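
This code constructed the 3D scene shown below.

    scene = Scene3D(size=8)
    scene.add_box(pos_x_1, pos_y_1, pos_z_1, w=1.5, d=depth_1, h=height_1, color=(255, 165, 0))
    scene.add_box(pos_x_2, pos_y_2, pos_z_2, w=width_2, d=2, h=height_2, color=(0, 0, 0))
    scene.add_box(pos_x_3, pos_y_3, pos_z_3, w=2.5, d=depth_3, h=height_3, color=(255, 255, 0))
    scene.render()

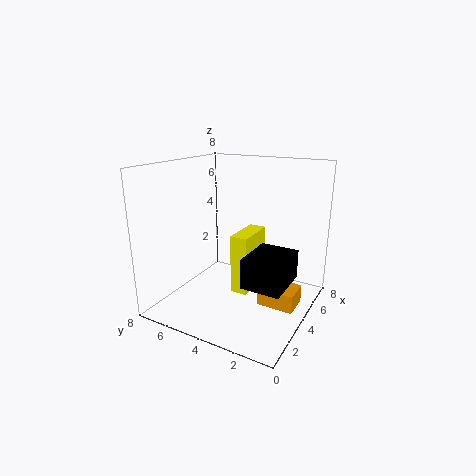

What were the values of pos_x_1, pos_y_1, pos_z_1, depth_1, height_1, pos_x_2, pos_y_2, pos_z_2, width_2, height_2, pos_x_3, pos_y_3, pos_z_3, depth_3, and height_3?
pos_x_1 = 3.5, pos_y_1 = 0.5, pos_z_1 = 0.5, depth_1 = 2, height_1 = 1, pos_x_2 = 1.5, pos_y_2 = 0.5, pos_z_2 = 2.5, width_2 = 2.5, height_2 = 1.5, pos_x_3 = 4, pos_y_3 = 3.5, pos_z_3 = 0.5, depth_3 = 1, height_3 = 3.5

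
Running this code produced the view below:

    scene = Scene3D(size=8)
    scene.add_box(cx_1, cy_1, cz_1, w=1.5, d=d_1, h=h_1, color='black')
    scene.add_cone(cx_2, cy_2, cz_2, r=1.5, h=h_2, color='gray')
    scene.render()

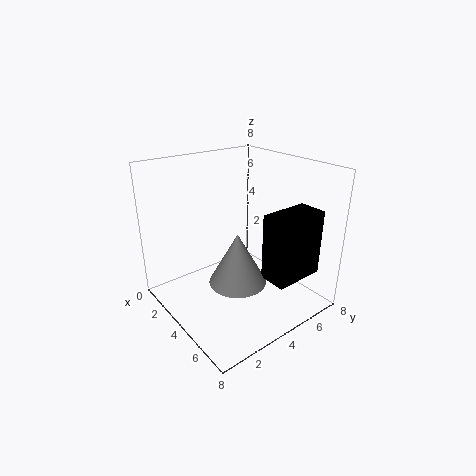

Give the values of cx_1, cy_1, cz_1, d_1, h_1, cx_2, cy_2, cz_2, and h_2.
cx_1 = 6
cy_1 = 4
cz_1 = 2.5
d_1 = 2.75
h_1 = 3.5
cx_2 = 5.25
cy_2 = 3
cz_2 = 2.25
h_2 = 2.75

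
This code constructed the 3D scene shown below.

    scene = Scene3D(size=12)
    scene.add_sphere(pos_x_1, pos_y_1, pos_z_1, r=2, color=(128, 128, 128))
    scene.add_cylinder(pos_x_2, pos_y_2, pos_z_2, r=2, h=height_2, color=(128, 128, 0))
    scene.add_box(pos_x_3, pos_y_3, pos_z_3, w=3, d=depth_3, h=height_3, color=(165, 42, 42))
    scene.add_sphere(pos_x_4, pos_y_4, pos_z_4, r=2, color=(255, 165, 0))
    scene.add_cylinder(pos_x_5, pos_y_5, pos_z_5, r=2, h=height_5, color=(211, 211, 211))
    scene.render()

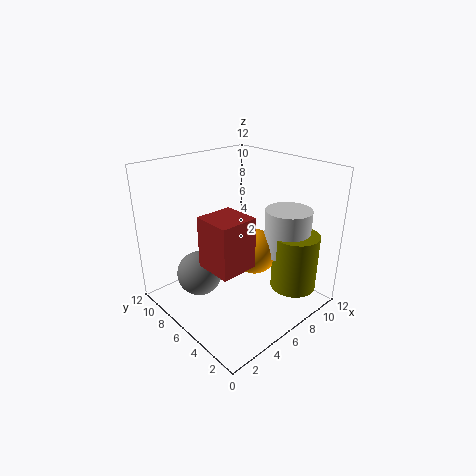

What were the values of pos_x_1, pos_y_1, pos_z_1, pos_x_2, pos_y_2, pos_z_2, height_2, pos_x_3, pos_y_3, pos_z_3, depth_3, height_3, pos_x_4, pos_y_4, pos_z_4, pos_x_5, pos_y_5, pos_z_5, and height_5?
pos_x_1 = 4
pos_y_1 = 9
pos_z_1 = 2
pos_x_2 = 10
pos_y_2 = 3
pos_z_2 = 1
height_2 = 5
pos_x_3 = 2
pos_y_3 = 3
pos_z_3 = 5
depth_3 = 3
height_3 = 4
pos_x_4 = 8
pos_y_4 = 6
pos_z_4 = 4
pos_x_5 = 10
pos_y_5 = 4
pos_z_5 = 4
height_5 = 4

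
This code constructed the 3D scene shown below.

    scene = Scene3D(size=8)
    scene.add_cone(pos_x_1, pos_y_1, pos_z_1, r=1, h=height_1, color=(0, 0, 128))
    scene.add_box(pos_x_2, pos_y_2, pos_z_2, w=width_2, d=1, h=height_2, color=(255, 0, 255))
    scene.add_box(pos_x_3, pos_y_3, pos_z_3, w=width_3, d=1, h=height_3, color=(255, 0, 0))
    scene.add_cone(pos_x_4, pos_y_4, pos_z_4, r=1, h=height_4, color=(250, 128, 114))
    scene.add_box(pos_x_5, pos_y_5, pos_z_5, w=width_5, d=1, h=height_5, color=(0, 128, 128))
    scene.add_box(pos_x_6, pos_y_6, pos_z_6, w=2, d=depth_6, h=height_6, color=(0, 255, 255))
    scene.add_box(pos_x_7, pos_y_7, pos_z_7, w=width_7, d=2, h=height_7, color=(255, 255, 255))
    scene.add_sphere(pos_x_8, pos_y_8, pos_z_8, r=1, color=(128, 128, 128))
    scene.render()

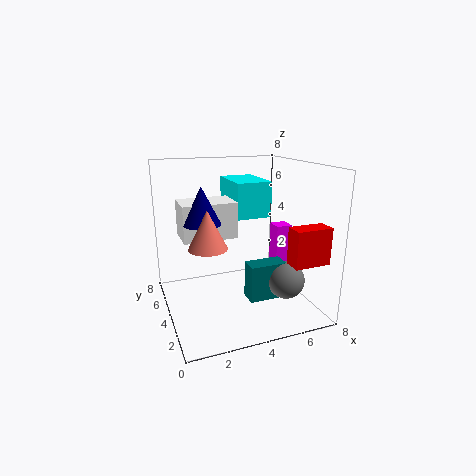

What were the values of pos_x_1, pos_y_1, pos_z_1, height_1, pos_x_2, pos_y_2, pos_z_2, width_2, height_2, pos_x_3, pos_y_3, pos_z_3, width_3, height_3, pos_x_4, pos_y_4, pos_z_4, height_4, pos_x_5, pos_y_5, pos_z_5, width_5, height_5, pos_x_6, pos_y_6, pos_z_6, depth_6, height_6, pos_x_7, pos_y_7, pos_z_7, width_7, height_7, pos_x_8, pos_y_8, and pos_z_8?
pos_x_1 = 2
pos_y_1 = 4
pos_z_1 = 5
height_1 = 2
pos_x_2 = 7
pos_y_2 = 5
pos_z_2 = 1
width_2 = 1
height_2 = 3
pos_x_3 = 6
pos_y_3 = 1
pos_z_3 = 3
width_3 = 2
height_3 = 2
pos_x_4 = 2
pos_y_4 = 3
pos_z_4 = 4
height_4 = 2
pos_x_5 = 4
pos_y_5 = 2
pos_z_5 = 1
width_5 = 2
height_5 = 2
pos_x_6 = 4
pos_y_6 = 4
pos_z_6 = 5
depth_6 = 3
height_6 = 2
pos_x_7 = 1
pos_y_7 = 4
pos_z_7 = 4
width_7 = 3
height_7 = 2
pos_x_8 = 6
pos_y_8 = 2
pos_z_8 = 2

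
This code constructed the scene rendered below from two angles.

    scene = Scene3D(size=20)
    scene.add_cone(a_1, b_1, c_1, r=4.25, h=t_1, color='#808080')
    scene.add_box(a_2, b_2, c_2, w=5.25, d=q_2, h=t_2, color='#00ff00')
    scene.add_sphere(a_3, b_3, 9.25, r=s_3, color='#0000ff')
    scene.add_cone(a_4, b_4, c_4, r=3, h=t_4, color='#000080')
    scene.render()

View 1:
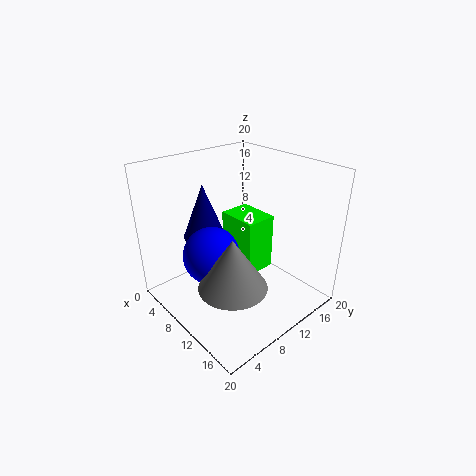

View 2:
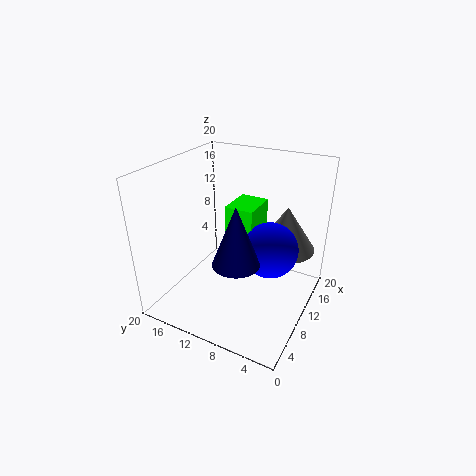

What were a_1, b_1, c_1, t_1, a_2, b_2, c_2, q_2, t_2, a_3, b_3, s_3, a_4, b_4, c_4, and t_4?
a_1 = 15
b_1 = 4.75
c_1 = 7.25
t_1 = 6.5
a_2 = 9.5
b_2 = 7.75
c_2 = 7.25
q_2 = 4
t_2 = 7.25
a_3 = 10.25
b_3 = 5.25
s_3 = 3.75
a_4 = 5.25
b_4 = 7.75
c_4 = 9.25
t_4 = 7.75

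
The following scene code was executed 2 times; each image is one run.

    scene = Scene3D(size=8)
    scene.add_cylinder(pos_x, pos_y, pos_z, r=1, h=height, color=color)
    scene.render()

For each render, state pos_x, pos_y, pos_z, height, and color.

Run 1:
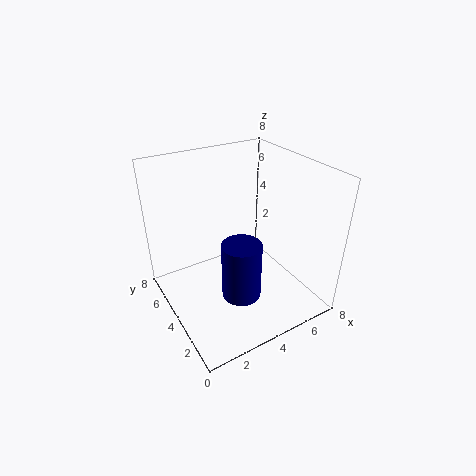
pos_x = 3, pos_y = 2, pos_z = 2, height = 3, color = 'navy'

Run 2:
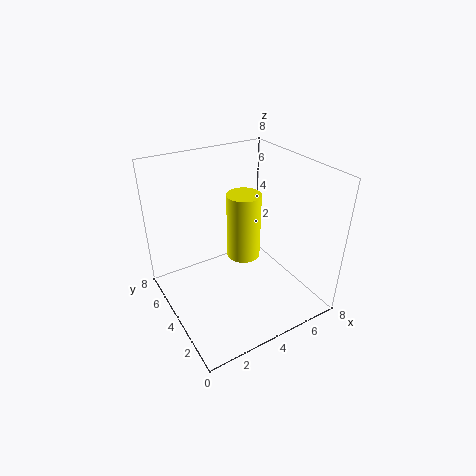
pos_x = 5, pos_y = 5, pos_z = 2, height = 4, color = 'yellow'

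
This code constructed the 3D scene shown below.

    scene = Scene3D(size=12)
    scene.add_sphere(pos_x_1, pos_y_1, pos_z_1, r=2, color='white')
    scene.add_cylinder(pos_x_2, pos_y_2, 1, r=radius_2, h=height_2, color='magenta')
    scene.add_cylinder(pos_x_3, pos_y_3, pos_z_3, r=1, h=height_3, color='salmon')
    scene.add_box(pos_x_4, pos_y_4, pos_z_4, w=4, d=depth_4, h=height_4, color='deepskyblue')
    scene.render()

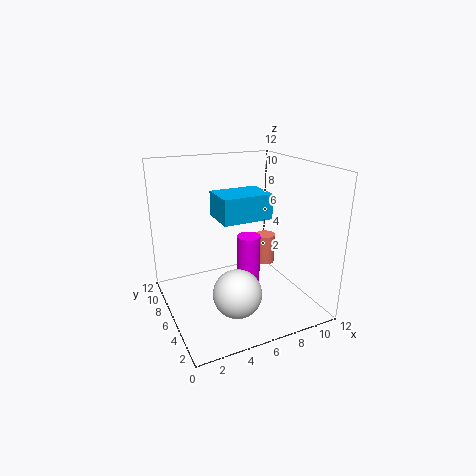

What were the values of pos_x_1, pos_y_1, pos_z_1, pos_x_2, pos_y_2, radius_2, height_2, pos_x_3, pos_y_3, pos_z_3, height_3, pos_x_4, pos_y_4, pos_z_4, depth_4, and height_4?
pos_x_1 = 5
pos_y_1 = 4
pos_z_1 = 2
pos_x_2 = 7
pos_y_2 = 6
radius_2 = 1
height_2 = 5
pos_x_3 = 11
pos_y_3 = 10
pos_z_3 = 1
height_3 = 3
pos_x_4 = 4
pos_y_4 = 4
pos_z_4 = 8
depth_4 = 3
height_4 = 2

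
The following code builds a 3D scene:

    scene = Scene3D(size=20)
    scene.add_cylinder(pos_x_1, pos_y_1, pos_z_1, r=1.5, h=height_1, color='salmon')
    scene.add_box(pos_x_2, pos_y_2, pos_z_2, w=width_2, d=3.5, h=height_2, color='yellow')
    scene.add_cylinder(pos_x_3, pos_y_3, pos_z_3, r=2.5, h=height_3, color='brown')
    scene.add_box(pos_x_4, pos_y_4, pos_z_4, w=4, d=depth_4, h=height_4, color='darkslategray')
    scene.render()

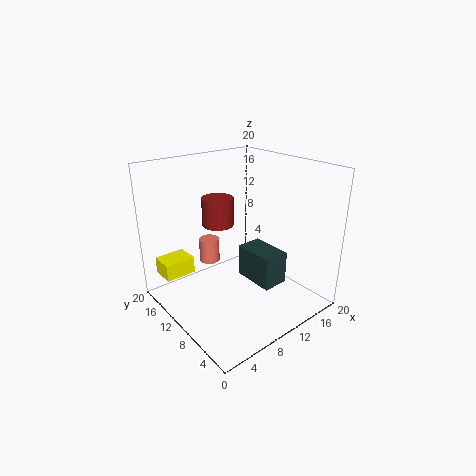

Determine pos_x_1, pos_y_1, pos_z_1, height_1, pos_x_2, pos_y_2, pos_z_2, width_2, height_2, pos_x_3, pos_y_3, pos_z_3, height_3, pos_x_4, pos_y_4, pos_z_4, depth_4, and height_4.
pos_x_1 = 8.5
pos_y_1 = 15
pos_z_1 = 5
height_1 = 3.5
pos_x_2 = 1.5
pos_y_2 = 15.5
pos_z_2 = 3.5
width_2 = 4.5
height_2 = 2.5
pos_x_3 = 12
pos_y_3 = 17.5
pos_z_3 = 9
height_3 = 4.5
pos_x_4 = 13
pos_y_4 = 7
pos_z_4 = 1.5
depth_4 = 6.5
height_4 = 5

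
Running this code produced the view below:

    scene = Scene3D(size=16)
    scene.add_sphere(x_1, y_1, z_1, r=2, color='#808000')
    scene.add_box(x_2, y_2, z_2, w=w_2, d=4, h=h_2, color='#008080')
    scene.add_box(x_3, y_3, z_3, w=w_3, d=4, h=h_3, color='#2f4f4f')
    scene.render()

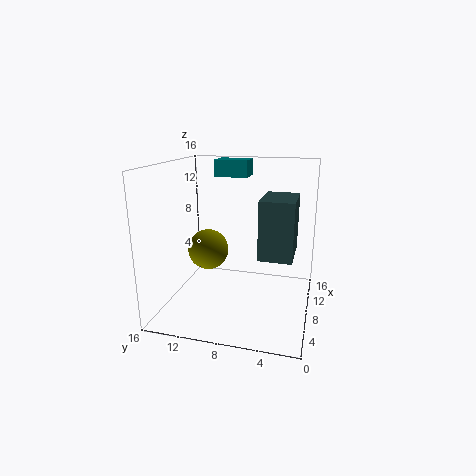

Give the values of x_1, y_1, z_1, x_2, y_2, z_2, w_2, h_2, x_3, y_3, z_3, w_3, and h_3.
x_1 = 4; y_1 = 10; z_1 = 8; x_2 = 12; y_2 = 8; z_2 = 14; w_2 = 3; h_2 = 2; x_3 = 9; y_3 = 2; z_3 = 5; w_3 = 6; h_3 = 7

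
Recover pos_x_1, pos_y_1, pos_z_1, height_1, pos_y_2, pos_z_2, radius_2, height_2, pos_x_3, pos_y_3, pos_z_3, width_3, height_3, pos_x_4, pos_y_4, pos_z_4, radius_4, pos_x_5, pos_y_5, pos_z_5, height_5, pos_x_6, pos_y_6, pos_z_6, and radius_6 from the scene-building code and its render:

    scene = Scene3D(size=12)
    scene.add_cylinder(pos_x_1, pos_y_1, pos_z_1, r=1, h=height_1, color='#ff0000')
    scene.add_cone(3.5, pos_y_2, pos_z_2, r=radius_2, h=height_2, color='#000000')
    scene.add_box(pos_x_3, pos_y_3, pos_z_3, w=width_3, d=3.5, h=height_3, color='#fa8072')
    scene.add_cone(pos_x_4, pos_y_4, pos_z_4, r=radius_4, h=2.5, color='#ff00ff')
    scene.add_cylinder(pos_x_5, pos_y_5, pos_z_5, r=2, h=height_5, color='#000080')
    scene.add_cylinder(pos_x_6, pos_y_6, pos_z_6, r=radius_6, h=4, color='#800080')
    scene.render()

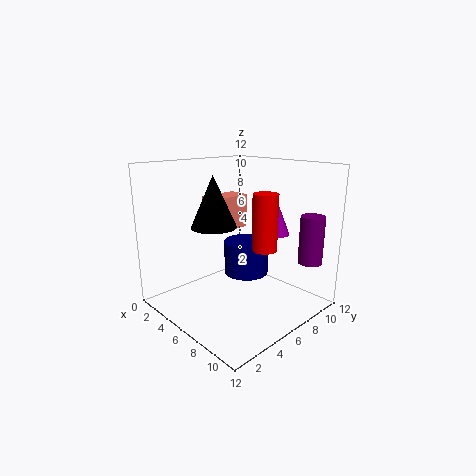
pos_x_1 = 8.5
pos_y_1 = 6.5
pos_z_1 = 5.5
height_1 = 4.5
pos_y_2 = 5.5
pos_z_2 = 6.5
radius_2 = 2
height_2 = 4.5
pos_x_3 = 2
pos_y_3 = 5.5
pos_z_3 = 6
width_3 = 2
height_3 = 3
pos_x_4 = 8.5
pos_y_4 = 8
pos_z_4 = 6.5
radius_4 = 1
pos_x_5 = 5
pos_y_5 = 8
pos_z_5 = 2
height_5 = 3
pos_x_6 = 10.5
pos_y_6 = 10
pos_z_6 = 4
radius_6 = 1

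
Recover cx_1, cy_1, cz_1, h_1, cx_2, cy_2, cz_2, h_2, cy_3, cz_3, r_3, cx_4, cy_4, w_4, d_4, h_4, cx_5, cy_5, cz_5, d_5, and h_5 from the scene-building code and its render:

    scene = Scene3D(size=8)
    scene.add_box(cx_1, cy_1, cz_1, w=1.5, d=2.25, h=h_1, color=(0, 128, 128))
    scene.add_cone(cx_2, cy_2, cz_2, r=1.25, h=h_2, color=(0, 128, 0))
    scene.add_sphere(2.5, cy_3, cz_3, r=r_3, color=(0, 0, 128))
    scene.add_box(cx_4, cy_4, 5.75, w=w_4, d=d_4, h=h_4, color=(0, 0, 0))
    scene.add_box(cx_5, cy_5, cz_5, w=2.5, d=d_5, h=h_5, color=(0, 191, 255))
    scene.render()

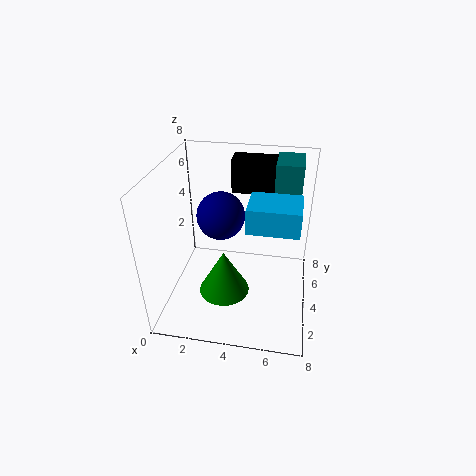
cx_1 = 5.75; cy_1 = 5.5; cz_1 = 5.5; h_1 = 2.25; cx_2 = 3.75; cy_2 = 1.5; cz_2 = 2.5; h_2 = 2.25; cy_3 = 6.25; cz_3 = 4; r_3 = 1.5; cx_4 = 3.25; cy_4 = 6; w_4 = 2.5; d_4 = 1.25; h_4 = 2; cx_5 = 4.75; cy_5 = 1.75; cz_5 = 5.75; d_5 = 2; h_5 = 1.25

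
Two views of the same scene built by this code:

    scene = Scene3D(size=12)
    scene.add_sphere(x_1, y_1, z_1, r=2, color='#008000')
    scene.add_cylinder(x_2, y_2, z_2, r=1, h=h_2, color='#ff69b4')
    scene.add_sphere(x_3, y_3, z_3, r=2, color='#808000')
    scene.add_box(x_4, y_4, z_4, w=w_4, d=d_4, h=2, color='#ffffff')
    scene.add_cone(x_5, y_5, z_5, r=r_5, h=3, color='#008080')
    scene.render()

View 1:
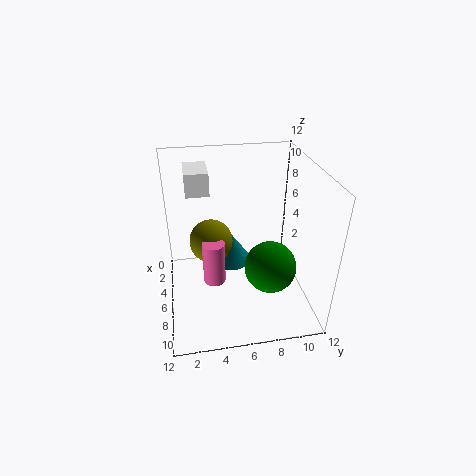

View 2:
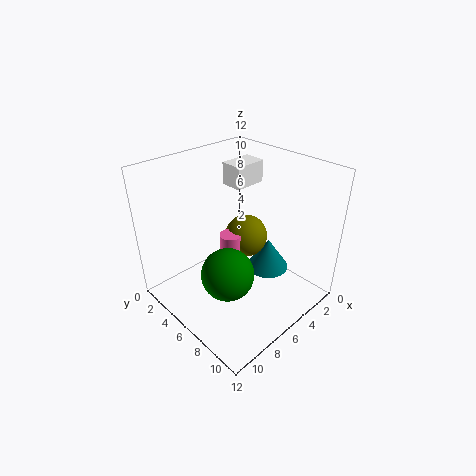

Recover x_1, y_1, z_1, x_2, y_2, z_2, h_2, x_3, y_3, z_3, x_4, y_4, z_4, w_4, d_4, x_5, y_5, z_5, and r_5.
x_1 = 9; y_1 = 8; z_1 = 5; x_2 = 5; y_2 = 4; z_2 = 1; h_2 = 4; x_3 = 3; y_3 = 4; z_3 = 4; x_4 = 1; y_4 = 2; z_4 = 9; w_4 = 3; d_4 = 2; x_5 = 2; y_5 = 6; z_5 = 1; r_5 = 2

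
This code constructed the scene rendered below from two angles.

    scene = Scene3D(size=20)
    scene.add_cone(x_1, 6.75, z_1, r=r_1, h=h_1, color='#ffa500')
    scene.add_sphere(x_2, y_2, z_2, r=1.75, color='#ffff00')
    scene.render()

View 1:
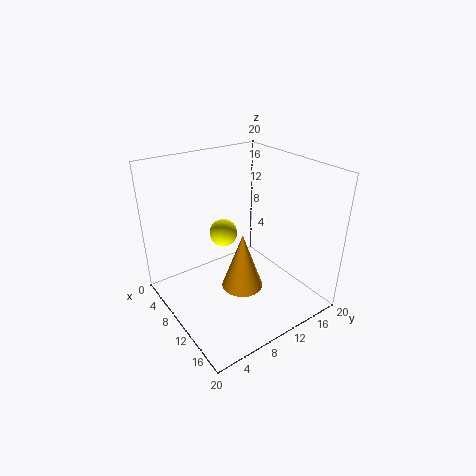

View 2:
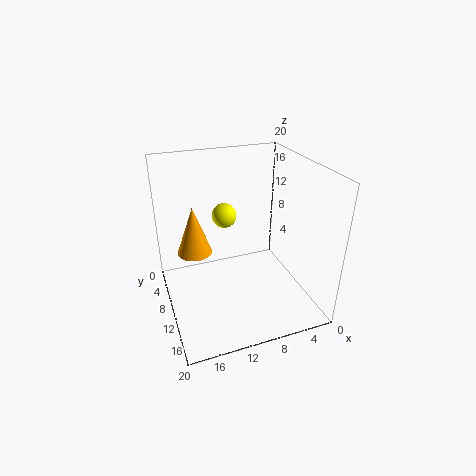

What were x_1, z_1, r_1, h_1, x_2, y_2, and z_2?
x_1 = 15.5, z_1 = 7, r_1 = 2.5, h_1 = 7, x_2 = 11, y_2 = 7, z_2 = 12.25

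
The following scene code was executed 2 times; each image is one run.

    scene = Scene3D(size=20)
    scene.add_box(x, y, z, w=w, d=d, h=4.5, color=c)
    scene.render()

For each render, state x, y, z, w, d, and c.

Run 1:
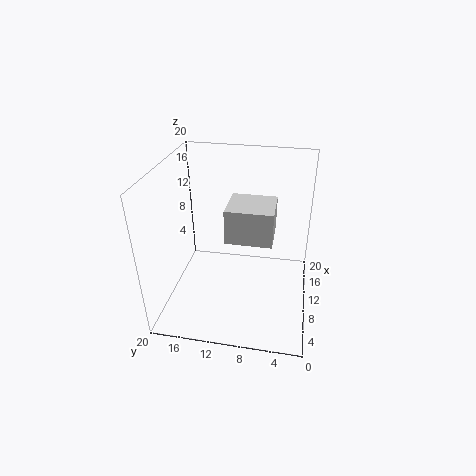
x = 6
y = 5
z = 11.5
w = 5.5
d = 6
c = 'lightgray'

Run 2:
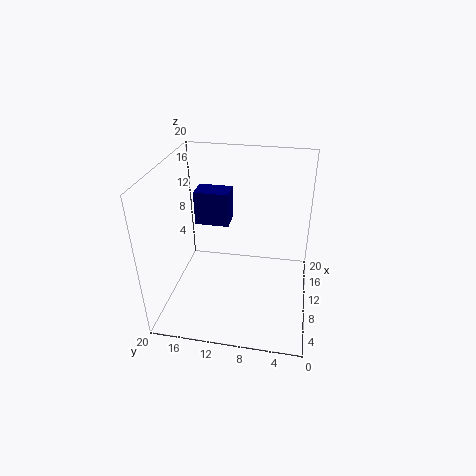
x = 8.5
y = 11
z = 12.5
w = 3
d = 4.5
c = 'navy'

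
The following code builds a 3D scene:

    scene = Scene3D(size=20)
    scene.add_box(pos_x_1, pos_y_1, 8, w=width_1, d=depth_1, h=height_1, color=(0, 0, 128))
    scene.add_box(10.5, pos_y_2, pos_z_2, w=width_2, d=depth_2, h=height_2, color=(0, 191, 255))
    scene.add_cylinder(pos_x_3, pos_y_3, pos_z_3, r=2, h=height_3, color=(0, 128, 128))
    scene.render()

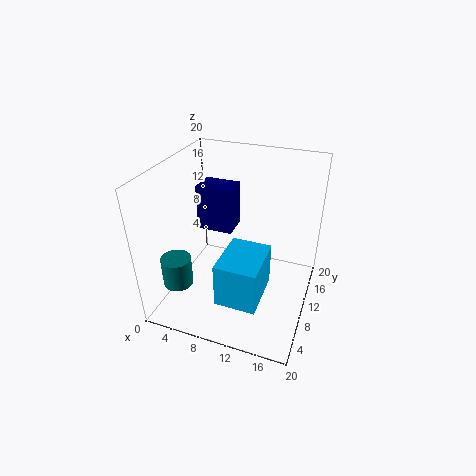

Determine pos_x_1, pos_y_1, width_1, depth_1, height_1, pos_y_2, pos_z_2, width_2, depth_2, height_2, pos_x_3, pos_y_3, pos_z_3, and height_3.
pos_x_1 = 2; pos_y_1 = 13.5; width_1 = 5.5; depth_1 = 4; height_1 = 7; pos_y_2 = 0.5; pos_z_2 = 6.5; width_2 = 5; depth_2 = 6.5; height_2 = 5.5; pos_x_3 = 3.5; pos_y_3 = 4; pos_z_3 = 5; height_3 = 4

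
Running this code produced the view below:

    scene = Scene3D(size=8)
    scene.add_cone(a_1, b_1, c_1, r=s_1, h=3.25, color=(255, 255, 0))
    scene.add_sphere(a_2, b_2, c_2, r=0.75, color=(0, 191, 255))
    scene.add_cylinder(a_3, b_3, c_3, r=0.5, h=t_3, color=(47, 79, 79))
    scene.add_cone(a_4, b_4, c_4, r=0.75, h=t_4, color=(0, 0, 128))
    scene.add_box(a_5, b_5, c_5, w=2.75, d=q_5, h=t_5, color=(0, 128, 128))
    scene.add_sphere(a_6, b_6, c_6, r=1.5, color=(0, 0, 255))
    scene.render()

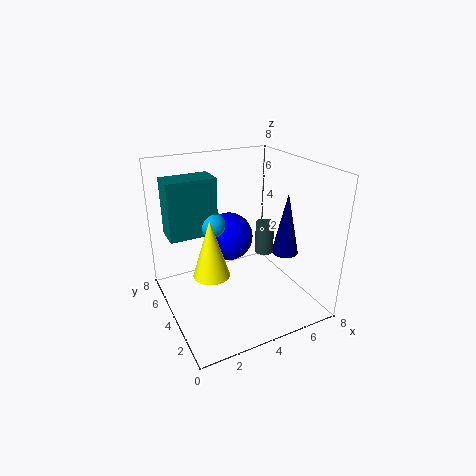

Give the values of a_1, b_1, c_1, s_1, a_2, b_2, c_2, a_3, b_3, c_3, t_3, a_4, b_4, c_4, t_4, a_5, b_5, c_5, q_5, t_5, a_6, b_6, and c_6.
a_1 = 2.25
b_1 = 3.75
c_1 = 2.25
s_1 = 1
a_2 = 3
b_2 = 5.25
c_2 = 4.5
a_3 = 5.25
b_3 = 3.25
c_3 = 3.25
t_3 = 1.75
a_4 = 6.5
b_4 = 3
c_4 = 3
t_4 = 3.5
a_5 = 0.5
b_5 = 5
c_5 = 4
q_5 = 1.5
t_5 = 3.25
a_6 = 4.5
b_6 = 6.25
c_6 = 3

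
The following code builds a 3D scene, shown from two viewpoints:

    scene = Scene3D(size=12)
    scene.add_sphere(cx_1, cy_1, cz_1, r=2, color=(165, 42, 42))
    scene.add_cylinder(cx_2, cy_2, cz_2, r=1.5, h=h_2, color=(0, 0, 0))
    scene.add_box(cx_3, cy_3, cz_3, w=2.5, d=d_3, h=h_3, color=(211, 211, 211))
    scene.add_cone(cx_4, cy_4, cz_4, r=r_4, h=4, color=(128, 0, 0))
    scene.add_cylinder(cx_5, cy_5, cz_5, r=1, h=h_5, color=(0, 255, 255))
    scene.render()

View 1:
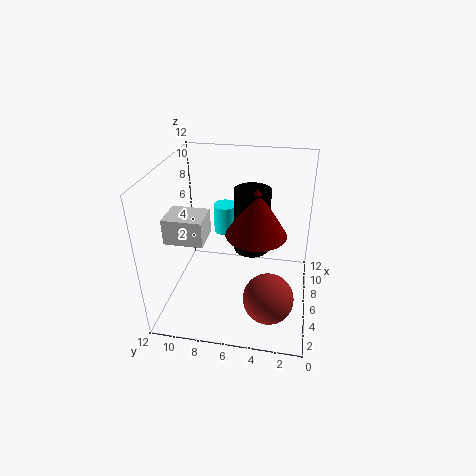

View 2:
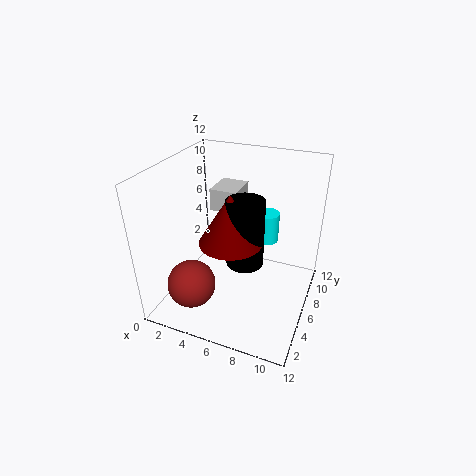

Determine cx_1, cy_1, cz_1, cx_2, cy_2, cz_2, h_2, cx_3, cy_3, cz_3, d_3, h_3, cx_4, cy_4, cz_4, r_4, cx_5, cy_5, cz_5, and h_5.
cx_1 = 3; cy_1 = 3; cz_1 = 2.5; cx_2 = 7; cy_2 = 5; cz_2 = 4.5; h_2 = 5.5; cx_3 = 2.5; cy_3 = 8; cz_3 = 7; d_3 = 3; h_3 = 2; cx_4 = 6; cy_4 = 4.5; cz_4 = 6.5; r_4 = 2.5; cx_5 = 8; cy_5 = 7.5; cz_5 = 5.5; h_5 = 2.5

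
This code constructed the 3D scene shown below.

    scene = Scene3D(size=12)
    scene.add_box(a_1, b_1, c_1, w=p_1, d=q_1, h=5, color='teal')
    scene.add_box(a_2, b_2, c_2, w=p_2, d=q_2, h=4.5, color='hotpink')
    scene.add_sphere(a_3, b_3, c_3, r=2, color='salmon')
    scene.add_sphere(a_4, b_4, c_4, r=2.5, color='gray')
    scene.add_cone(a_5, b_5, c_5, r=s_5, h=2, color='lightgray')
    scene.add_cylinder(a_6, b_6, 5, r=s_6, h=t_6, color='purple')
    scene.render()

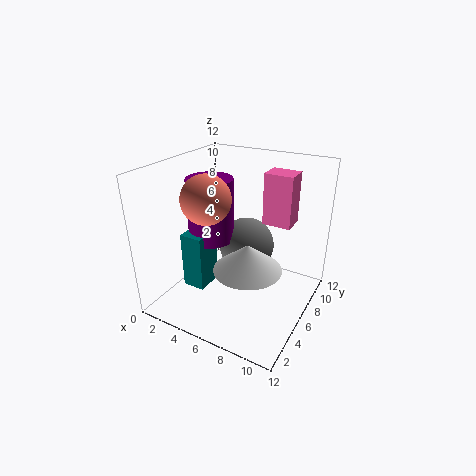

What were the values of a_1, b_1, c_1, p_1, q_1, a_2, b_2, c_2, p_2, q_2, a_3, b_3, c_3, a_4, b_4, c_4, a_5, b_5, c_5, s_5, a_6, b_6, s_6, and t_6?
a_1 = 1.5
b_1 = 4
c_1 = 1
p_1 = 2
q_1 = 2.5
a_2 = 7
b_2 = 8.5
c_2 = 6.5
p_2 = 2.5
q_2 = 2
a_3 = 4
b_3 = 4.5
c_3 = 9.5
a_4 = 5.5
b_4 = 8.5
c_4 = 4
a_5 = 8.5
b_5 = 3
c_5 = 5.5
s_5 = 2.5
a_6 = 3
b_6 = 6.5
s_6 = 2
t_6 = 5.5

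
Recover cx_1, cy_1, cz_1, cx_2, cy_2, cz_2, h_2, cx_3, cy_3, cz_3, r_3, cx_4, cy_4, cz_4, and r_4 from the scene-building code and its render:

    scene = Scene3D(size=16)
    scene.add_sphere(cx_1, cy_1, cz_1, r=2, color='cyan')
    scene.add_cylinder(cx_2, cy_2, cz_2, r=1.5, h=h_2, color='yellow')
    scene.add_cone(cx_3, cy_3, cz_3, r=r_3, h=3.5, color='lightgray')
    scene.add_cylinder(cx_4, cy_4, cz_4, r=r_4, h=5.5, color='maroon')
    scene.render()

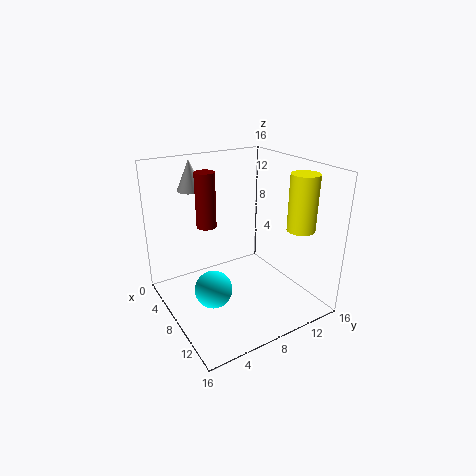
cx_1 = 9.5
cy_1 = 4
cz_1 = 3.5
cx_2 = 12.5
cy_2 = 13
cz_2 = 9.5
h_2 = 6
cx_3 = 2.5
cy_3 = 5
cz_3 = 12.5
r_3 = 1.5
cx_4 = 8.5
cy_4 = 4
cz_4 = 10.5
r_4 = 1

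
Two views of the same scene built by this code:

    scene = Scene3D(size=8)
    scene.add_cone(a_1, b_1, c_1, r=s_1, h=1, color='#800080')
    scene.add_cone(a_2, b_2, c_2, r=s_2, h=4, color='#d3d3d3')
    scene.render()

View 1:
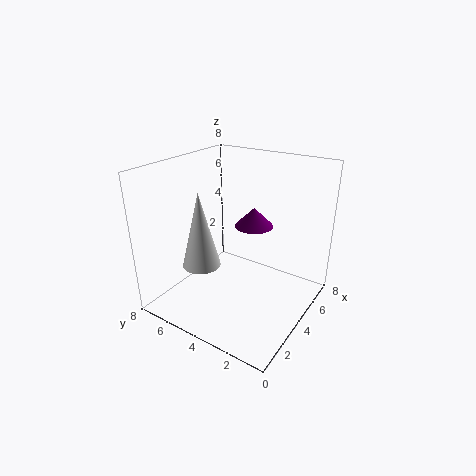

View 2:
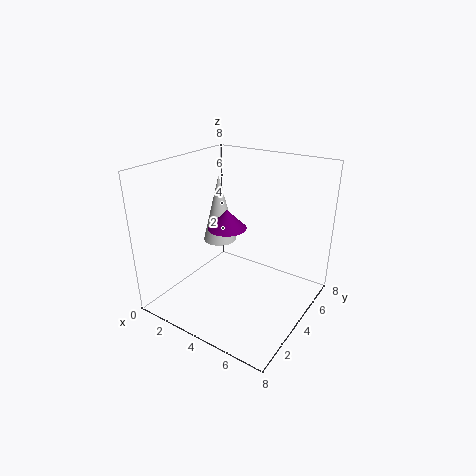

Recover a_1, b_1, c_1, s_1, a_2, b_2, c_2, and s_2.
a_1 = 4, b_1 = 3, c_1 = 5, s_1 = 1, a_2 = 2, b_2 = 5, c_2 = 3, s_2 = 1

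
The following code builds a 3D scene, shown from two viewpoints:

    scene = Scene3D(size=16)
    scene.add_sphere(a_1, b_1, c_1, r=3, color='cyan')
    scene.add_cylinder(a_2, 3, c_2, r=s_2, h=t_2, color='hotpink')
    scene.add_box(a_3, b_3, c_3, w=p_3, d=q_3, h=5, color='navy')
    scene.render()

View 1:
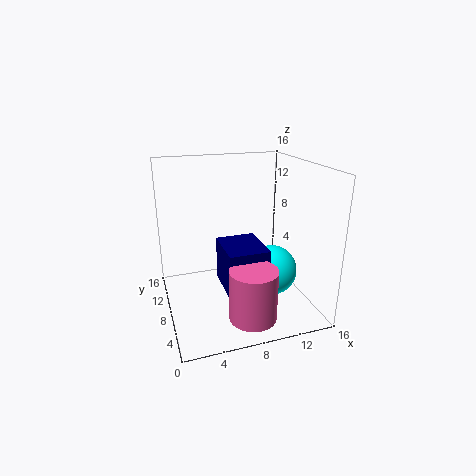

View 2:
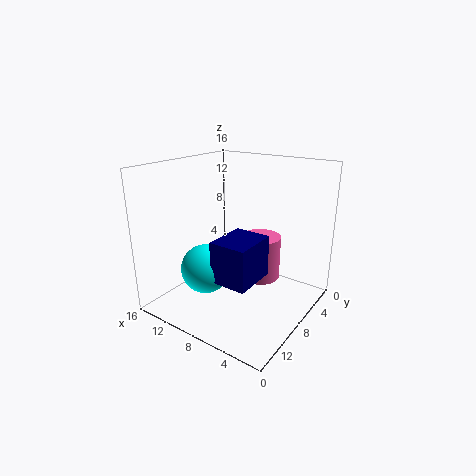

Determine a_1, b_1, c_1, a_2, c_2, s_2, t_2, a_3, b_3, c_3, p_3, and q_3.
a_1 = 12.5, b_1 = 8.5, c_1 = 3, a_2 = 8, c_2 = 1, s_2 = 2.5, t_2 = 5.5, a_3 = 6, b_3 = 4.5, c_3 = 2.5, p_3 = 4.5, q_3 = 5.5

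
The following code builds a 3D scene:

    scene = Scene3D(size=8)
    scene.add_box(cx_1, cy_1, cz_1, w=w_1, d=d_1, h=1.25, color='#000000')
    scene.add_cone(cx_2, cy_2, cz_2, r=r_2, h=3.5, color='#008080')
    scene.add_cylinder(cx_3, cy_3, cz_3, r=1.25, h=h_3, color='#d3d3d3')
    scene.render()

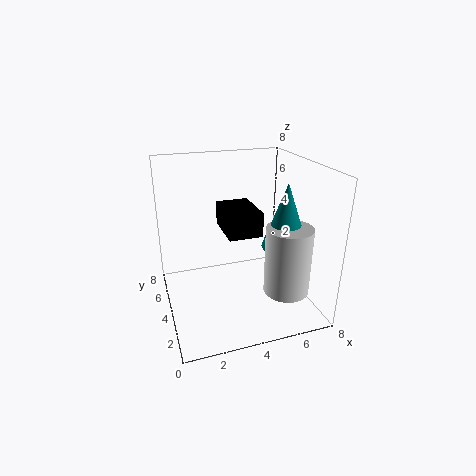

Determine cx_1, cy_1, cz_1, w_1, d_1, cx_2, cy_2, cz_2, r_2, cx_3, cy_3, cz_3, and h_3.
cx_1 = 3; cy_1 = 2.25; cz_1 = 4.75; w_1 = 1.75; d_1 = 2.5; cx_2 = 6.25; cy_2 = 2.75; cz_2 = 3.75; r_2 = 1.25; cx_3 = 6.25; cy_3 = 2.25; cz_3 = 1.25; h_3 = 3.75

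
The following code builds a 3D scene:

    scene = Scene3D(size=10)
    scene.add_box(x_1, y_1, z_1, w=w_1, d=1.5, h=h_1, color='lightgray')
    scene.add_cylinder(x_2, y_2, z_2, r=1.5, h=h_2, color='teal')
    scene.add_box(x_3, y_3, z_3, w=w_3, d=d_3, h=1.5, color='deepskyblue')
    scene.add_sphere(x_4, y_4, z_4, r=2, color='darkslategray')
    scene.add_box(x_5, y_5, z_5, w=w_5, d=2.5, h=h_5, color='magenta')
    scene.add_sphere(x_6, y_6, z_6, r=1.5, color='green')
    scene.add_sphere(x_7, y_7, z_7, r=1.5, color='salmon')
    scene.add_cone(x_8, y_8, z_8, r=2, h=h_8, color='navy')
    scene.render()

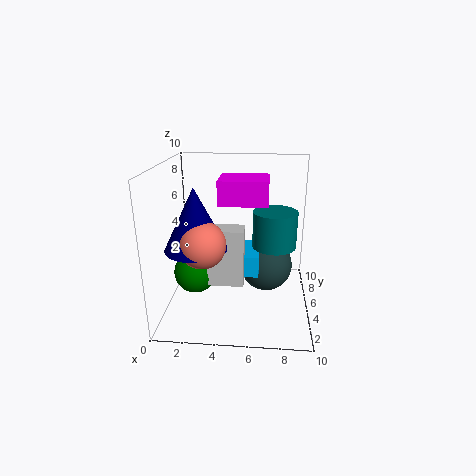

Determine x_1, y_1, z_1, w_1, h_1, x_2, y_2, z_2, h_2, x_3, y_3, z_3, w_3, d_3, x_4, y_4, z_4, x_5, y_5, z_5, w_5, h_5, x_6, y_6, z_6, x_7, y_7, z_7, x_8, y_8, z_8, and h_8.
x_1 = 3
y_1 = 3.5
z_1 = 2
w_1 = 2.5
h_1 = 4
x_2 = 7.5
y_2 = 5
z_2 = 4.5
h_2 = 2.5
x_3 = 4.5
y_3 = 4
z_3 = 2.5
w_3 = 2
d_3 = 3
x_4 = 7
y_4 = 7
z_4 = 2
x_5 = 4
y_5 = 2.5
z_5 = 8
w_5 = 3
h_5 = 1.5
x_6 = 2
y_6 = 4.5
z_6 = 2.5
x_7 = 3
y_7 = 2.5
z_7 = 5.5
x_8 = 2.5
y_8 = 3
z_8 = 5
h_8 = 4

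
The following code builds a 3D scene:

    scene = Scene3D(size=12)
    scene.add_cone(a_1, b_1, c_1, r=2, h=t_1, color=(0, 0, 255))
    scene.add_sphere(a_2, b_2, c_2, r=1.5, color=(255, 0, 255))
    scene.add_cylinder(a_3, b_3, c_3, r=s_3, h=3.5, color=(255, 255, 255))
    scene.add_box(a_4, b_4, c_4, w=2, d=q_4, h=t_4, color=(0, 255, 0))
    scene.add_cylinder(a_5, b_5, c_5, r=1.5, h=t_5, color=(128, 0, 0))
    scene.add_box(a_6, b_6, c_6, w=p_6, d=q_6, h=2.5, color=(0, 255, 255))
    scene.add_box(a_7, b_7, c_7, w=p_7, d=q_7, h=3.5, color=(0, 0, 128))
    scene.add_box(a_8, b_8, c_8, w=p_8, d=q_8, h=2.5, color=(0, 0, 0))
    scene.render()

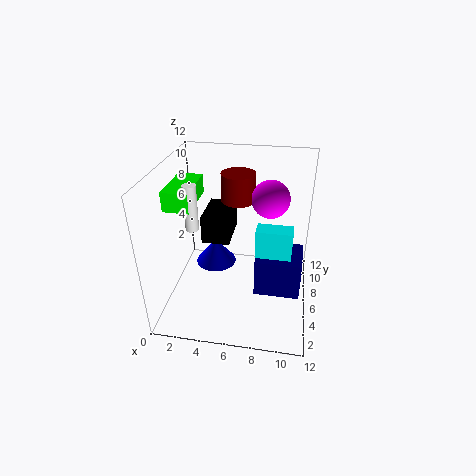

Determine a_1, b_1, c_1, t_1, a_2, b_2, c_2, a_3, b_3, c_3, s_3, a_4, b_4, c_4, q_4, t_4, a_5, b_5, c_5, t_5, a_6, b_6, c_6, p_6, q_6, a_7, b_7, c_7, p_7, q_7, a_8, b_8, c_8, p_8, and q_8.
a_1 = 3, b_1 = 10, c_1 = 0.5, t_1 = 2.5, a_2 = 8.5, b_2 = 6.5, c_2 = 9.5, a_3 = 3, b_3 = 3.5, c_3 = 8, s_3 = 0.5, a_4 = 1, b_4 = 3, c_4 = 9.5, q_4 = 4, t_4 = 1.5, a_5 = 5.5, b_5 = 9, c_5 = 8, t_5 = 2.5, a_6 = 7.5, b_6 = 5.5, c_6 = 4.5, p_6 = 3, q_6 = 1.5, a_7 = 7.5, b_7 = 5.5, c_7 = 0.5, p_7 = 4, q_7 = 3.5, a_8 = 2.5, b_8 = 7, c_8 = 4.5, p_8 = 2.5, q_8 = 4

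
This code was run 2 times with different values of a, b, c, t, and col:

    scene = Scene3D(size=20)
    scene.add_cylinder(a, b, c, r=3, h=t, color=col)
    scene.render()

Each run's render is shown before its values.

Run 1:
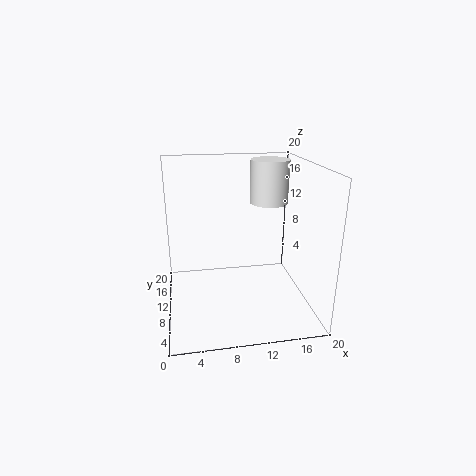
a = 16.25
b = 17
c = 12.75
t = 6.75
col = 'white'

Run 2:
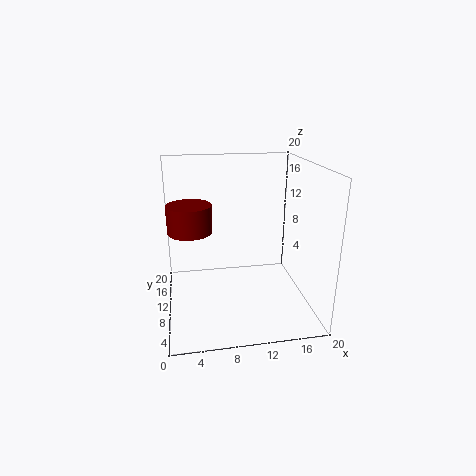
a = 3.5
b = 10.25
c = 11.25
t = 3.75
col = 'maroon'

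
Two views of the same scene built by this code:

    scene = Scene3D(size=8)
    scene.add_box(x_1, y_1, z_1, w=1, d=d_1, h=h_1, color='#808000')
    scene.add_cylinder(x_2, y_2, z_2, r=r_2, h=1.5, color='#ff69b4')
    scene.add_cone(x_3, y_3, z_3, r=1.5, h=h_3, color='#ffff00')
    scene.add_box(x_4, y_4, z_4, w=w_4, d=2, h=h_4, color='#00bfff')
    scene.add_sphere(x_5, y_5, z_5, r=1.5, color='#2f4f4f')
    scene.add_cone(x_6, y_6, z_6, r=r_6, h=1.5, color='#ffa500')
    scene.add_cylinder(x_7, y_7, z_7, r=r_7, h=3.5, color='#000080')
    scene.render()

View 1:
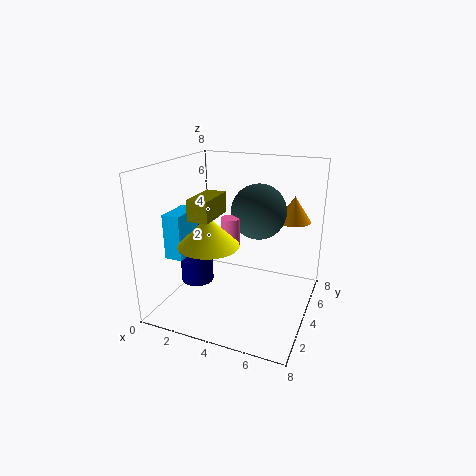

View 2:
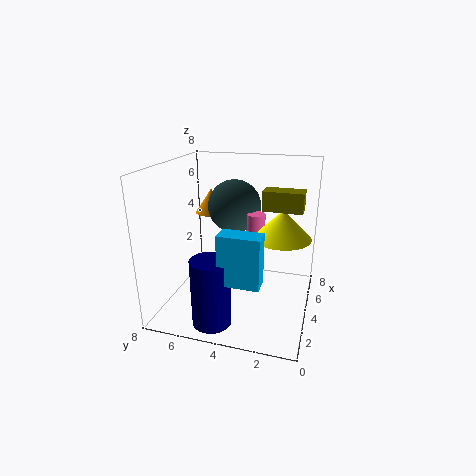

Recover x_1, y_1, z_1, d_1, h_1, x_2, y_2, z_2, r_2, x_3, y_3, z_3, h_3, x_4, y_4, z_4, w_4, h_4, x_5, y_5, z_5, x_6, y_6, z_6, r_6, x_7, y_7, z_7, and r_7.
x_1 = 3, y_1 = 0.5, z_1 = 6, d_1 = 2, h_1 = 1, x_2 = 4, y_2 = 3, z_2 = 4, r_2 = 0.5, x_3 = 3.5, y_3 = 1.5, z_3 = 4.5, h_3 = 1.5, x_4 = 0.5, y_4 = 2, z_4 = 3, w_4 = 1, h_4 = 2.5, x_5 = 5, y_5 = 4.5, z_5 = 5.5, x_6 = 6.5, y_6 = 6.5, z_6 = 4.5, r_6 = 1, x_7 = 1, y_7 = 4.5, z_7 = 0.5, r_7 = 1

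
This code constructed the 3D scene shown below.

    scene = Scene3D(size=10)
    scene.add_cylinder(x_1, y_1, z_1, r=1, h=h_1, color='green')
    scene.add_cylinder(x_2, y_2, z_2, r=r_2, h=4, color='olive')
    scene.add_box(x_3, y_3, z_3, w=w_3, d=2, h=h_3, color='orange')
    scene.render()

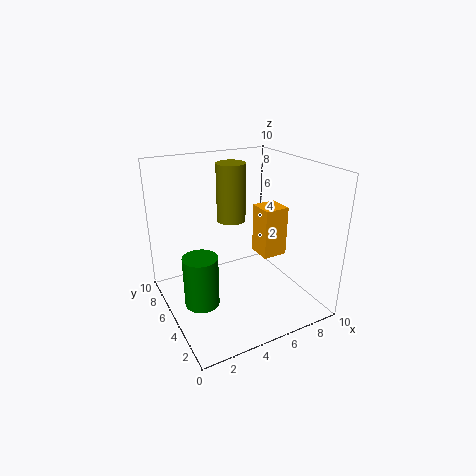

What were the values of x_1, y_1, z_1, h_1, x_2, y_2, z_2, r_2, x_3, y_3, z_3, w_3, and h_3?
x_1 = 1; y_1 = 2; z_1 = 3; h_1 = 3; x_2 = 5; y_2 = 6; z_2 = 6; r_2 = 1; x_3 = 8; y_3 = 6; z_3 = 2; w_3 = 2; h_3 = 4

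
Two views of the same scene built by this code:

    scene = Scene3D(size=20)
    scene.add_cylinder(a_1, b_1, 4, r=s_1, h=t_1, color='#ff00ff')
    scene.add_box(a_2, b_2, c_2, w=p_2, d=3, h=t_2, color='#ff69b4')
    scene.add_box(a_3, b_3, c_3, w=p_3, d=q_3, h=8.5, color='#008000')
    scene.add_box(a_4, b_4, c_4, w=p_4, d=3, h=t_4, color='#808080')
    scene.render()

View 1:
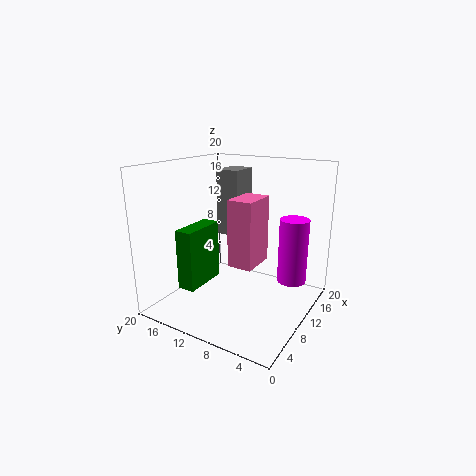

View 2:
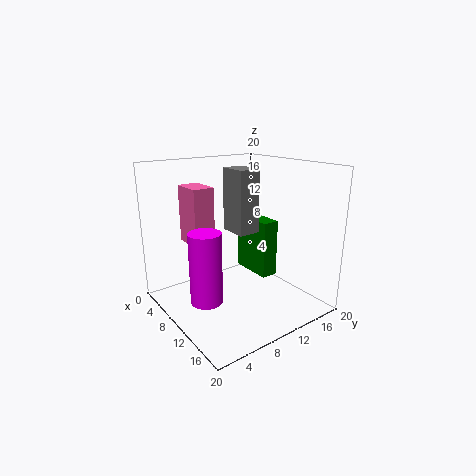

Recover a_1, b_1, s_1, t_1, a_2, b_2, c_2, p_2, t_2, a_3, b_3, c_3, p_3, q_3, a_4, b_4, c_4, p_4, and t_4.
a_1 = 13; b_1 = 3; s_1 = 2; t_1 = 9; a_2 = 3.5; b_2 = 4.5; c_2 = 9; p_2 = 4.5; t_2 = 8; a_3 = 4.5; b_3 = 14; c_3 = 3; p_3 = 6.5; q_3 = 2.5; a_4 = 8; b_4 = 9; c_4 = 11; p_4 = 4; t_4 = 8.5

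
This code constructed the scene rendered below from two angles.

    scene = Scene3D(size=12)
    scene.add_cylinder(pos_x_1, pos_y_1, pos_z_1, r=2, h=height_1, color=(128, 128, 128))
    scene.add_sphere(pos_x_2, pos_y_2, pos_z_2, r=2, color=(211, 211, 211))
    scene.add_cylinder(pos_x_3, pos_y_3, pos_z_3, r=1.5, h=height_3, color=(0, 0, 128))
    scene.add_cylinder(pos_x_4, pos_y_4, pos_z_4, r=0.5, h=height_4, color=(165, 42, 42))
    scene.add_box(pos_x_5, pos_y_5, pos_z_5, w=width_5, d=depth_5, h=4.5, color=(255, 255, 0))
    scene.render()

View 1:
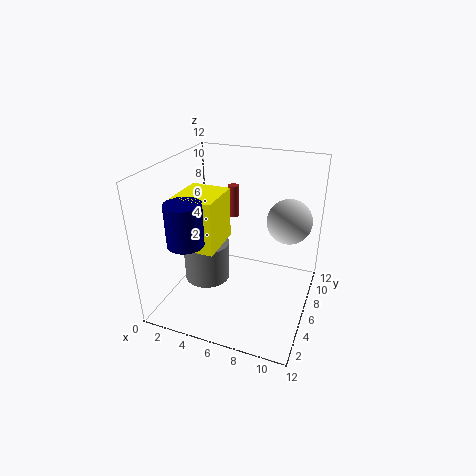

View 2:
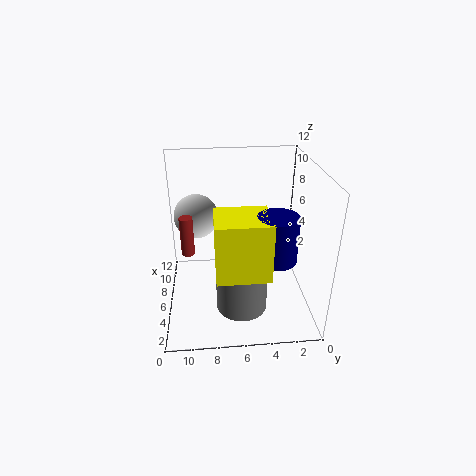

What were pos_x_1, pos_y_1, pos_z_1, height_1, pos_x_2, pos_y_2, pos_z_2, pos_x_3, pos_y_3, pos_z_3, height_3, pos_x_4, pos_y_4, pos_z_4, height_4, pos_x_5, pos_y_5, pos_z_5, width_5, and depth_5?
pos_x_1 = 3
pos_y_1 = 6
pos_z_1 = 1.5
height_1 = 3.5
pos_x_2 = 9.5
pos_y_2 = 9.5
pos_z_2 = 6.5
pos_x_3 = 2.5
pos_y_3 = 3.5
pos_z_3 = 6
height_3 = 3.5
pos_x_4 = 4
pos_y_4 = 10
pos_z_4 = 6
height_4 = 3
pos_x_5 = 1
pos_y_5 = 4
pos_z_5 = 5
width_5 = 3.5
depth_5 = 4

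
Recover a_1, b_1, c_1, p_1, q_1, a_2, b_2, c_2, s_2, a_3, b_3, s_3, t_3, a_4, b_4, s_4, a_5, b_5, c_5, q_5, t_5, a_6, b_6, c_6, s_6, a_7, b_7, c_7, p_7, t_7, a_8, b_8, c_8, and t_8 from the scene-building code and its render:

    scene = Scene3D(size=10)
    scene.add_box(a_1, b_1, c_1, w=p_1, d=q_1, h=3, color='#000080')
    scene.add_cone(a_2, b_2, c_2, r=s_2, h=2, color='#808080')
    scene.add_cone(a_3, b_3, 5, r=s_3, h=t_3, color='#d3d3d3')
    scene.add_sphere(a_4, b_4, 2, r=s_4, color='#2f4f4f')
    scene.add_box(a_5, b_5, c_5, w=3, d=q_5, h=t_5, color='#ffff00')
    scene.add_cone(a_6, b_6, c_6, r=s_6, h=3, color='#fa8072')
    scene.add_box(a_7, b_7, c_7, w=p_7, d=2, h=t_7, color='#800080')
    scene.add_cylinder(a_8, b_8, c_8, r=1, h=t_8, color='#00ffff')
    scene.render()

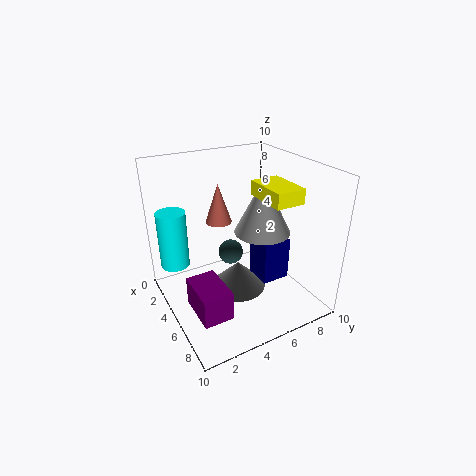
a_1 = 5; b_1 = 6; c_1 = 2; p_1 = 2; q_1 = 2; a_2 = 5; b_2 = 5; c_2 = 1; s_2 = 2; a_3 = 5; b_3 = 7; s_3 = 2; t_3 = 4; a_4 = 2; b_4 = 6; s_4 = 1; a_5 = 5; b_5 = 6; c_5 = 8; q_5 = 2; t_5 = 1; a_6 = 2; b_6 = 5; c_6 = 5; s_6 = 1; a_7 = 5; b_7 = 1; c_7 = 1; p_7 = 3; t_7 = 2; a_8 = 3; b_8 = 1; c_8 = 3; t_8 = 4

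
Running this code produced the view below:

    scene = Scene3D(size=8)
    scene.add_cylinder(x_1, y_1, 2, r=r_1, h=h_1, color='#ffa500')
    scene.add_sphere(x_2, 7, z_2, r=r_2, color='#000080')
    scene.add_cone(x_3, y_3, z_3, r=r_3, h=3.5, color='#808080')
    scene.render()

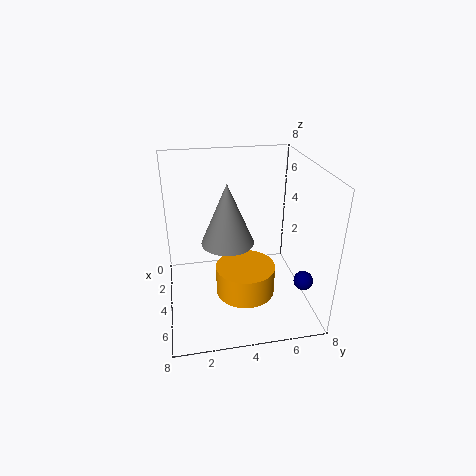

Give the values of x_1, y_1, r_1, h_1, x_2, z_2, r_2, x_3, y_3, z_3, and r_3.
x_1 = 6
y_1 = 4
r_1 = 1.5
h_1 = 1.5
x_2 = 6.5
z_2 = 2.5
r_2 = 0.5
x_3 = 3.5
y_3 = 3.5
z_3 = 3.5
r_3 = 1.5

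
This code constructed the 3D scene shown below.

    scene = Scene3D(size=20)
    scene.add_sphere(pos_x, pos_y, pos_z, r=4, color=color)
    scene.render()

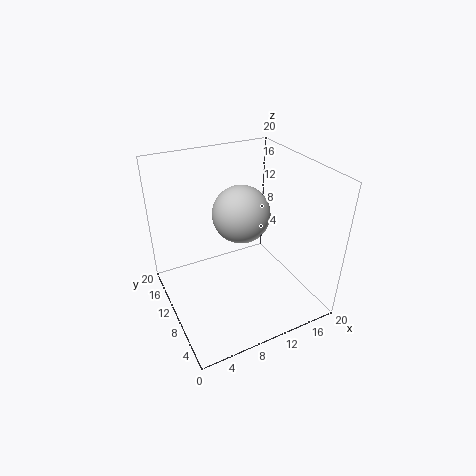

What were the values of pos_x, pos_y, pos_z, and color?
pos_x = 11
pos_y = 11
pos_z = 13
color = 'lightgray'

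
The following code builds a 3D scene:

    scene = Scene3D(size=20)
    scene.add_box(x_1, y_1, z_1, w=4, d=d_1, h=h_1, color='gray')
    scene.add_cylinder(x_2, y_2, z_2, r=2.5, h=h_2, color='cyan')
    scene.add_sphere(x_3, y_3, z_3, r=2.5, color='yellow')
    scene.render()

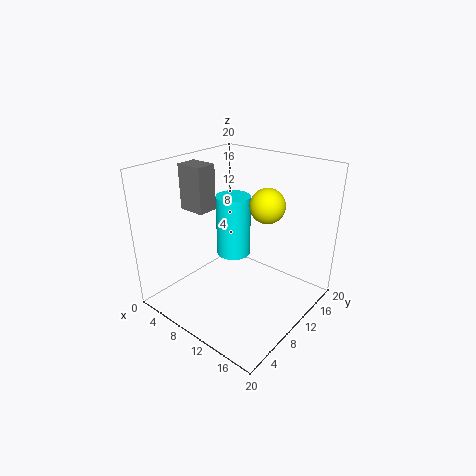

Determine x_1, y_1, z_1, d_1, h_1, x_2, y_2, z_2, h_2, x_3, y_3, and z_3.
x_1 = 1.5, y_1 = 7.5, z_1 = 13, d_1 = 3, h_1 = 6.5, x_2 = 7.5, y_2 = 12, z_2 = 6, h_2 = 9, x_3 = 12, y_3 = 14, z_3 = 14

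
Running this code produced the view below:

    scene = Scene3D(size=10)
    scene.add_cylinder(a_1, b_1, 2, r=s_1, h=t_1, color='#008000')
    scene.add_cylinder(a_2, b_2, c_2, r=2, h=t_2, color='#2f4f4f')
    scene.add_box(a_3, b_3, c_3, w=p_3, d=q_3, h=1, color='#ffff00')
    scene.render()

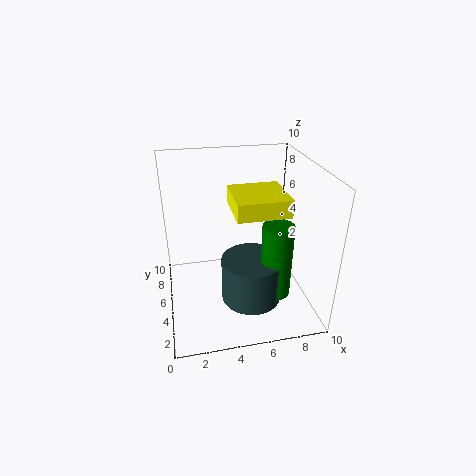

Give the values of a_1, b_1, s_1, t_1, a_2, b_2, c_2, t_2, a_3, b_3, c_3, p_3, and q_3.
a_1 = 7
b_1 = 2.5
s_1 = 1
t_1 = 5
a_2 = 5.5
b_2 = 3
c_2 = 1.5
t_2 = 3
a_3 = 4
b_3 = 0.5
c_3 = 8.5
p_3 = 3
q_3 = 3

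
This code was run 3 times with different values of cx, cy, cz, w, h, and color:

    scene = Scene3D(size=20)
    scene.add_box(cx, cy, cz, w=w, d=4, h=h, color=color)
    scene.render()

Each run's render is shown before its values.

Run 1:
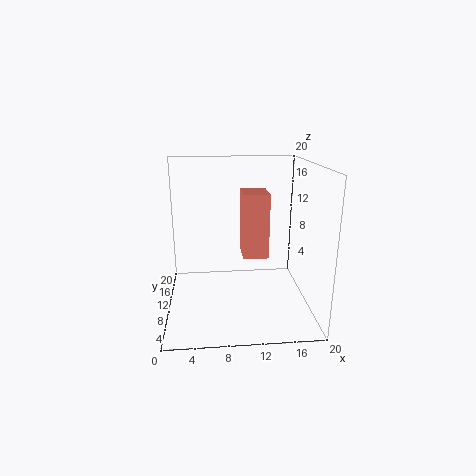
cx = 10.25
cy = 5.5
cz = 8.75
w = 3.25
h = 8.25
color = 'salmon'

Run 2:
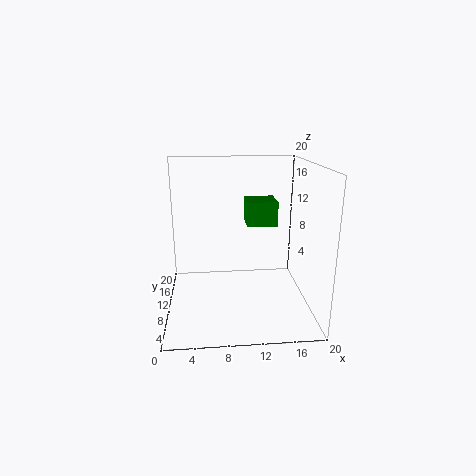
cx = 11
cy = 7.75
cz = 12.25
w = 4
h = 3.25
color = 'green'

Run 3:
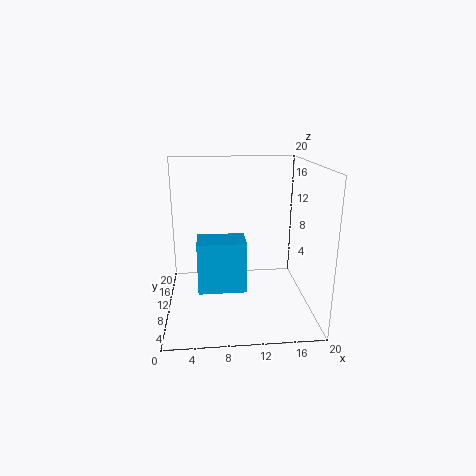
cx = 4.5
cy = 3.75
cz = 5
w = 6
h = 6.5
color = 'deepskyblue'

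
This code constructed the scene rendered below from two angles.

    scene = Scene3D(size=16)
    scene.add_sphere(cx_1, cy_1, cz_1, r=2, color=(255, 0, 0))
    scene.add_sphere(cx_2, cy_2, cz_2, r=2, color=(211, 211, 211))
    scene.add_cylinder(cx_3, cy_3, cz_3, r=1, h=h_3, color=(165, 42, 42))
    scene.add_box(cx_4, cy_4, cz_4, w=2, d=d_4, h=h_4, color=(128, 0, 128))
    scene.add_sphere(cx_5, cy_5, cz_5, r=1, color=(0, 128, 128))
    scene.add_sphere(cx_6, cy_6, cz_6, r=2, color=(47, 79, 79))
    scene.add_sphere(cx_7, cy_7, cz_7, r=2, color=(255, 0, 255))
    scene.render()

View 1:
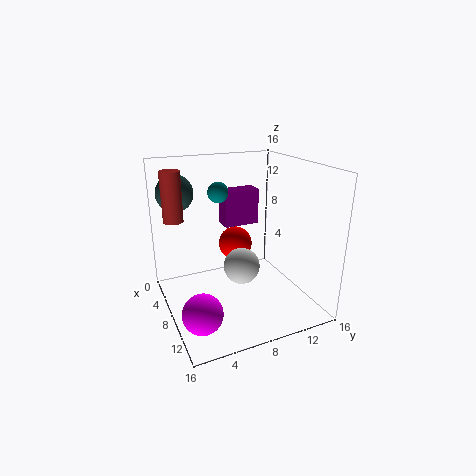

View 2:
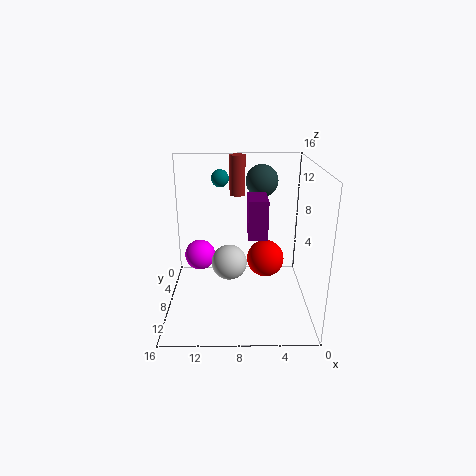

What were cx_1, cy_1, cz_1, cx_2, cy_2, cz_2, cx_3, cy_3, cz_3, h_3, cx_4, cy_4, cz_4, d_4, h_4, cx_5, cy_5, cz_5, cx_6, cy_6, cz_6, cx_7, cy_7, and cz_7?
cx_1 = 5, cy_1 = 9, cz_1 = 6, cx_2 = 9, cy_2 = 8, cz_2 = 5, cx_3 = 8, cy_3 = 1, cz_3 = 11, h_3 = 5, cx_4 = 5, cy_4 = 7, cz_4 = 9, d_4 = 4, h_4 = 4, cx_5 = 10, cy_5 = 5, cz_5 = 14, cx_6 = 5, cy_6 = 2, cz_6 = 13, cx_7 = 13, cy_7 = 2, cz_7 = 3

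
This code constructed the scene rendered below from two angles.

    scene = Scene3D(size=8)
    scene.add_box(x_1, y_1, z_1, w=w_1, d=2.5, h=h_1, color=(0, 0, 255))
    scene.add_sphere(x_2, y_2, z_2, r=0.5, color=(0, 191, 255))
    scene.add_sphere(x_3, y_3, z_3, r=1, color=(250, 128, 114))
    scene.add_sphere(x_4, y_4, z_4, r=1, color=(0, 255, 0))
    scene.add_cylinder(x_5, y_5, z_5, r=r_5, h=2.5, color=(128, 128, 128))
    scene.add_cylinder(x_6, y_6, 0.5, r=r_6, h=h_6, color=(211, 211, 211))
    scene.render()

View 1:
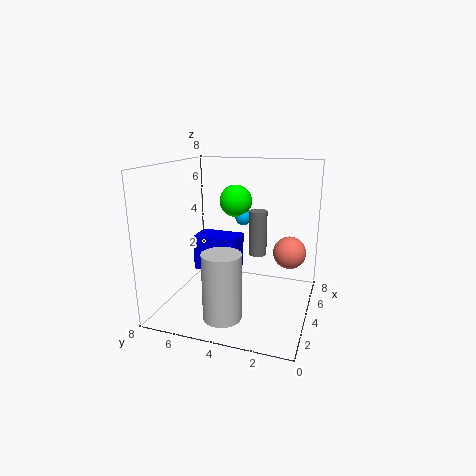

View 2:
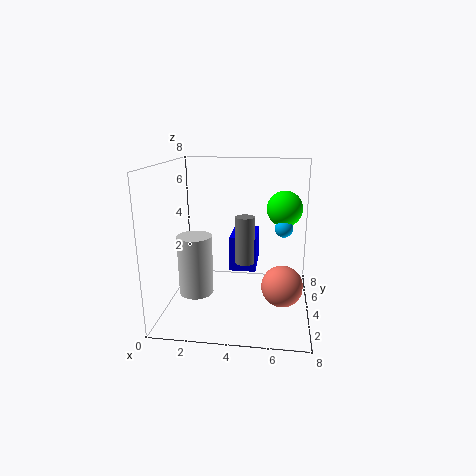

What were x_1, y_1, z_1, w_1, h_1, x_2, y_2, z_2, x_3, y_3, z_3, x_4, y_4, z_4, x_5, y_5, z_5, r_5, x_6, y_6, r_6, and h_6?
x_1 = 3.5
y_1 = 4
z_1 = 2
w_1 = 1.5
h_1 = 2
x_2 = 6.5
y_2 = 4.5
z_2 = 4.5
x_3 = 6.5
y_3 = 1.5
z_3 = 2.5
x_4 = 6.5
y_4 = 5
z_4 = 5.5
x_5 = 4.5
y_5 = 3
z_5 = 3
r_5 = 0.5
x_6 = 1.5
y_6 = 4
r_6 = 1
h_6 = 3.5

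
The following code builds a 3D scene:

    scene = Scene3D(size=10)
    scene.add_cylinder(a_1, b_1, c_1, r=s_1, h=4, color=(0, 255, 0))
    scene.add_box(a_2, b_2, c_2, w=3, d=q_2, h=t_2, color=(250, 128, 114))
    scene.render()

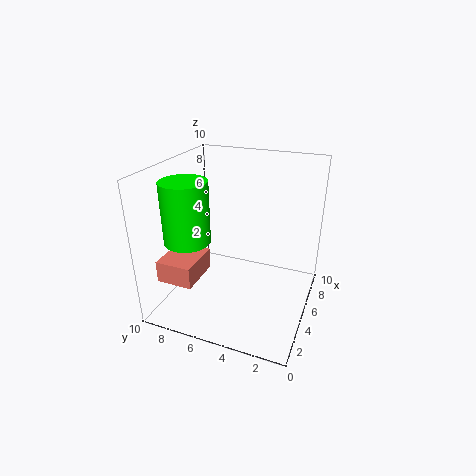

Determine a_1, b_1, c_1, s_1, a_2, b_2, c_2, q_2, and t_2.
a_1 = 2.5
b_1 = 7.5
c_1 = 5.5
s_1 = 1.5
a_2 = 1.5
b_2 = 7
c_2 = 2.5
q_2 = 2.5
t_2 = 1.5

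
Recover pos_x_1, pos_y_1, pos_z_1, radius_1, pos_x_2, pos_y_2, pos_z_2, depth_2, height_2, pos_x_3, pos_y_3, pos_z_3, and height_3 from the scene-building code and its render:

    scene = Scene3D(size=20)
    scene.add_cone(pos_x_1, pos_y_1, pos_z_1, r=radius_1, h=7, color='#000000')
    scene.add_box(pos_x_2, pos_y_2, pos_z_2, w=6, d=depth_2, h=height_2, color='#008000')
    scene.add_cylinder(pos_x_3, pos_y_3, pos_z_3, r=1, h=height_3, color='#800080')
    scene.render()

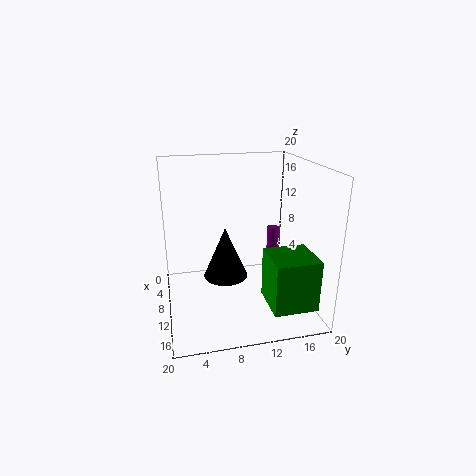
pos_x_1 = 11; pos_y_1 = 8; pos_z_1 = 5; radius_1 = 3; pos_x_2 = 12; pos_y_2 = 13; pos_z_2 = 2; depth_2 = 6; height_2 = 7; pos_x_3 = 2; pos_y_3 = 18; pos_z_3 = 4; height_3 = 4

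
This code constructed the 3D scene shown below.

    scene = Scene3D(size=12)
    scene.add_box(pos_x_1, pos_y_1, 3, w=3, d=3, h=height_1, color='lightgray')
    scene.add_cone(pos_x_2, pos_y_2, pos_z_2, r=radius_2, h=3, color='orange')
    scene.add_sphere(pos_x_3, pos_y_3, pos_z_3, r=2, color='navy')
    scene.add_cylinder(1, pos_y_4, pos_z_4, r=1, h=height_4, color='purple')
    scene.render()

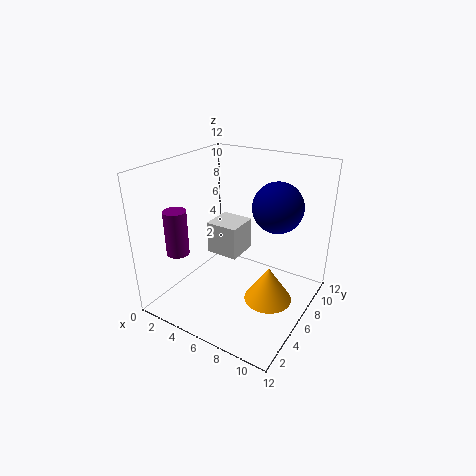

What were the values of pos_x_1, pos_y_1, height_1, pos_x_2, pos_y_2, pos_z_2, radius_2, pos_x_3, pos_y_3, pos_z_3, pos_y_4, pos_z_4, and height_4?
pos_x_1 = 2
pos_y_1 = 7
height_1 = 3
pos_x_2 = 9
pos_y_2 = 6
pos_z_2 = 1
radius_2 = 2
pos_x_3 = 9
pos_y_3 = 7
pos_z_3 = 9
pos_y_4 = 4
pos_z_4 = 4
height_4 = 4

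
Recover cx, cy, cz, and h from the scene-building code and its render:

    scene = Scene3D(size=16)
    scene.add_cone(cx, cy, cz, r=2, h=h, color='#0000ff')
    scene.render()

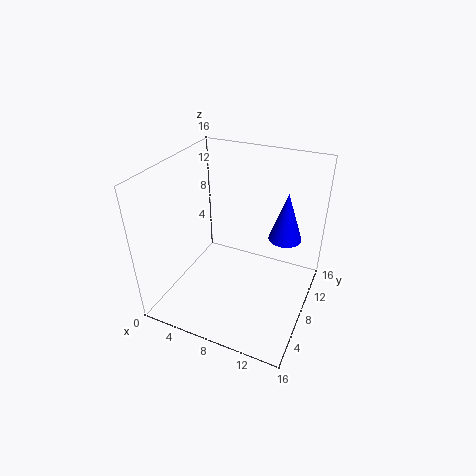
cx = 12; cy = 13; cz = 6; h = 6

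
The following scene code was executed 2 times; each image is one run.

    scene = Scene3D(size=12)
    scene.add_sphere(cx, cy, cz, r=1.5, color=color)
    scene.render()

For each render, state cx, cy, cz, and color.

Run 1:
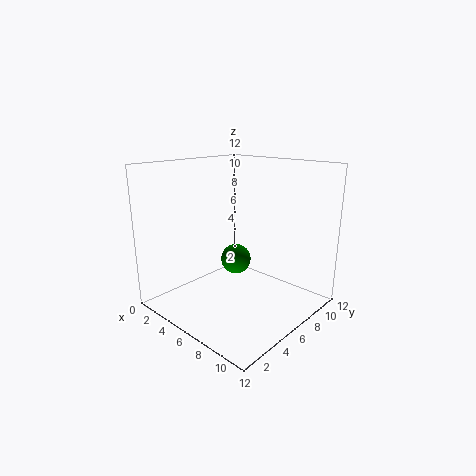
cx = 2.5, cy = 9.5, cz = 2, color = 'green'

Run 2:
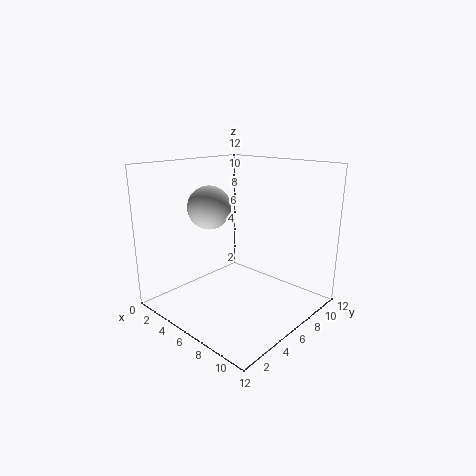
cx = 7, cy = 2, cz = 9.5, color = 'lightgray'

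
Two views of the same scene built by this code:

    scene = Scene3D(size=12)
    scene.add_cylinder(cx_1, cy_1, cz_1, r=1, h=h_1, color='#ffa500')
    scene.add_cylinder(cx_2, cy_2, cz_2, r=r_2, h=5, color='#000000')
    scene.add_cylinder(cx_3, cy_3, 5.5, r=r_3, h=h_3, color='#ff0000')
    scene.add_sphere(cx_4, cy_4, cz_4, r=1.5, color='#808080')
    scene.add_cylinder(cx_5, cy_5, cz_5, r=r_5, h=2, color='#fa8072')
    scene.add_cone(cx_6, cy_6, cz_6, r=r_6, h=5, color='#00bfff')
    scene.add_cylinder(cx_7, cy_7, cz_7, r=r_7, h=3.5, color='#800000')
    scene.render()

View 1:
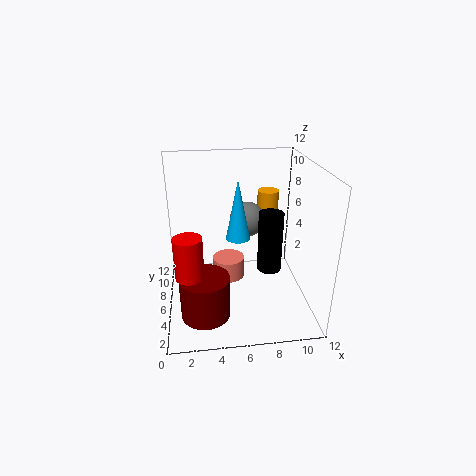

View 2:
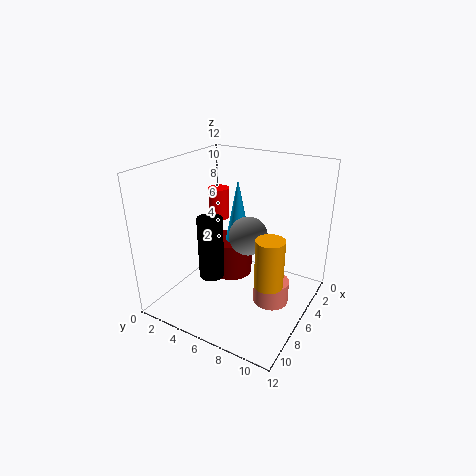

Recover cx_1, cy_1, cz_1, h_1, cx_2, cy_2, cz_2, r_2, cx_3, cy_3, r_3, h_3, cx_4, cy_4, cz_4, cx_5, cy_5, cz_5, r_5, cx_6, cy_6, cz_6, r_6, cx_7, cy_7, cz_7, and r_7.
cx_1 = 9.5
cy_1 = 10.5
cz_1 = 5
h_1 = 3.5
cx_2 = 8.5
cy_2 = 5
cz_2 = 3.5
r_2 = 1
cx_3 = 2
cy_3 = 1.5
r_3 = 1
h_3 = 3
cx_4 = 7
cy_4 = 7.5
cz_4 = 7
cx_5 = 5.5
cy_5 = 9
cz_5 = 0.5
r_5 = 1.5
cx_6 = 6
cy_6 = 6
cz_6 = 6
r_6 = 1
cx_7 = 3
cy_7 = 3.5
cz_7 = 0.5
r_7 = 2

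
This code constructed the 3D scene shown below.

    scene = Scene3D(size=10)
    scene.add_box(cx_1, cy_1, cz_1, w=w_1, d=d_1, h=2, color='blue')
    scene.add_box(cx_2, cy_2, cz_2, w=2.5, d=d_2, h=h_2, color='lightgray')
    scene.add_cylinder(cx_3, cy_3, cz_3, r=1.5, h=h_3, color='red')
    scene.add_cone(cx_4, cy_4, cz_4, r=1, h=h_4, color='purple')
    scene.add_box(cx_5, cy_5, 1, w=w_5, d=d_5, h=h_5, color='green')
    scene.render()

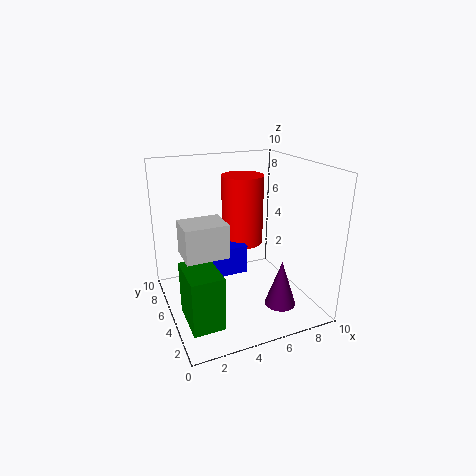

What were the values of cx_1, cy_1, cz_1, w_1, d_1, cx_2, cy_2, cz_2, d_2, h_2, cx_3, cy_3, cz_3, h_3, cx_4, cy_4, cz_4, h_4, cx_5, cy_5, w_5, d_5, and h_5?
cx_1 = 2.5; cy_1 = 4.5; cz_1 = 2.5; w_1 = 3; d_1 = 3; cx_2 = 0.5; cy_2 = 1.5; cz_2 = 5.5; d_2 = 2; h_2 = 2; cx_3 = 6; cy_3 = 6.5; cz_3 = 4; h_3 = 5; cx_4 = 6.5; cy_4 = 1.5; cz_4 = 1.5; h_4 = 3; cx_5 = 0.5; cy_5 = 1; w_5 = 2; d_5 = 3; h_5 = 3.5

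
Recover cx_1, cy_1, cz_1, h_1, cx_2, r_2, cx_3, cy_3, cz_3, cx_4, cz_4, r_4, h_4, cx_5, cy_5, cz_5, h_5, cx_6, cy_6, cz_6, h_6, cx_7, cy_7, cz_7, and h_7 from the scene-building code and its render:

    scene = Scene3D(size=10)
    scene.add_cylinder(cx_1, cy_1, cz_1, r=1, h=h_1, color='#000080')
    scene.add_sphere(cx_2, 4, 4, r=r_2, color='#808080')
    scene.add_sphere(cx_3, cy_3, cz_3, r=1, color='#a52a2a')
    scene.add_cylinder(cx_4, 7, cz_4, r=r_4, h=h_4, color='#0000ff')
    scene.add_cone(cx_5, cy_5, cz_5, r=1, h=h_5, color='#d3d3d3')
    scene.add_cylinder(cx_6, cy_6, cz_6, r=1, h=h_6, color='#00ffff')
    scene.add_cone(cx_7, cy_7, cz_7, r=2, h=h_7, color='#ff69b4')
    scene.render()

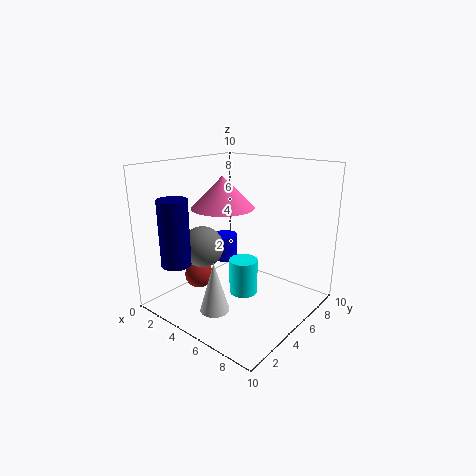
cx_1 = 2.5
cy_1 = 1.5
cz_1 = 3.5
h_1 = 4.5
cx_2 = 2.5
r_2 = 1.5
cx_3 = 2.5
cy_3 = 3.5
cz_3 = 2
cx_4 = 2
cz_4 = 2
r_4 = 1
h_4 = 2
cx_5 = 5
cy_5 = 2.5
cz_5 = 0.5
h_5 = 3.5
cx_6 = 5.5
cy_6 = 5
cz_6 = 1
h_6 = 2.5
cx_7 = 5
cy_7 = 3.5
cz_7 = 7.5
h_7 = 2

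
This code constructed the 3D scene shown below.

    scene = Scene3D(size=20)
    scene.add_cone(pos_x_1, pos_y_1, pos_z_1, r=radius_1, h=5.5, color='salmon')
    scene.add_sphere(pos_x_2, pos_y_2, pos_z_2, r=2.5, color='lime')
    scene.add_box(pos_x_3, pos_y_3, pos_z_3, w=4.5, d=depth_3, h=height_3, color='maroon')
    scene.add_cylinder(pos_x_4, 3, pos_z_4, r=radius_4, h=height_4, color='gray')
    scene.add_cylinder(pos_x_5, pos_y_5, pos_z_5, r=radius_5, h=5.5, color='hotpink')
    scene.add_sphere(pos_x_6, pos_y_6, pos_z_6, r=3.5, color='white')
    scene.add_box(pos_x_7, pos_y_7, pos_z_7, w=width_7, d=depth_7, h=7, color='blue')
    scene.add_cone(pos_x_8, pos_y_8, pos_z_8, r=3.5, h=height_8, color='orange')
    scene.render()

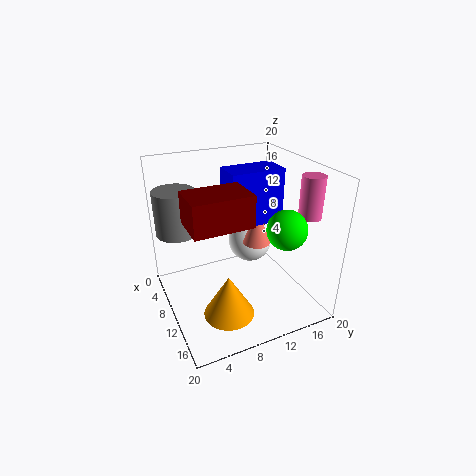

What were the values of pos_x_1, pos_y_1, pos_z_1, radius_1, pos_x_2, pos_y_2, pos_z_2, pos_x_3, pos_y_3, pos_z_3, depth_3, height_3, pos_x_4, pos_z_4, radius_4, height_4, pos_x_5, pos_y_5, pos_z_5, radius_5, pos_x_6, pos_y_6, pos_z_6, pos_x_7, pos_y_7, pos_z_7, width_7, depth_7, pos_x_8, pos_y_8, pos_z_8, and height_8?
pos_x_1 = 9
pos_y_1 = 13.5
pos_z_1 = 8
radius_1 = 2
pos_x_2 = 16.5
pos_y_2 = 13.5
pos_z_2 = 13.5
pos_x_3 = 15
pos_y_3 = 1
pos_z_3 = 16.5
depth_3 = 6.5
height_3 = 3.5
pos_x_4 = 4
pos_z_4 = 9.5
radius_4 = 3
height_4 = 6.5
pos_x_5 = 15.5
pos_y_5 = 17.5
pos_z_5 = 14
radius_5 = 1.5
pos_x_6 = 4
pos_y_6 = 15
pos_z_6 = 5.5
pos_x_7 = 9
pos_y_7 = 8
pos_z_7 = 13
width_7 = 4
depth_7 = 7
pos_x_8 = 13.5
pos_y_8 = 7
pos_z_8 = 0.5
height_8 = 6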